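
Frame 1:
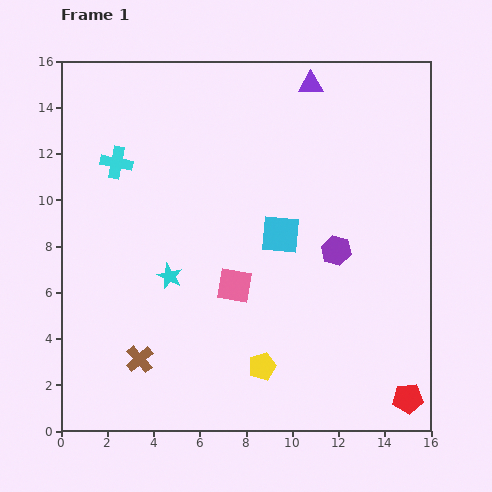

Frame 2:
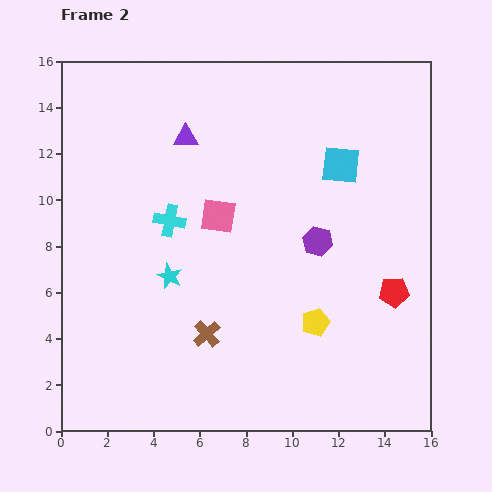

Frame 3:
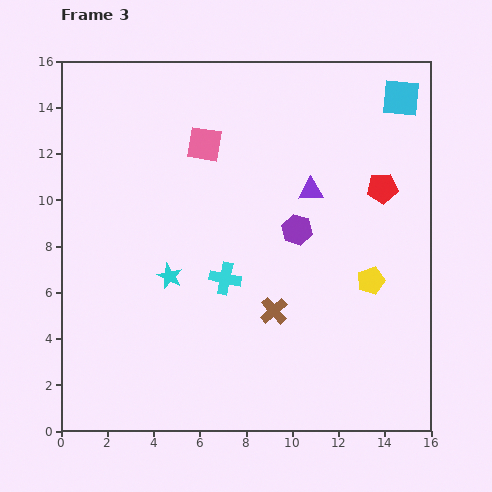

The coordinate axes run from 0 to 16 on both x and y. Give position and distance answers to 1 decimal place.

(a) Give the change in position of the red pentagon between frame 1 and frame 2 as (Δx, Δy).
(-0.6, 4.6)

The red pentagon was at (15.0, 1.4) in frame 1 and (14.4, 6.0) in frame 2.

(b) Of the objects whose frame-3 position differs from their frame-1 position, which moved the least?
the purple hexagon

(moved 1.9)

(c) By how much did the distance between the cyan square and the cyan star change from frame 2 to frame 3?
+3.8

Distance in frame 2: 8.8. Distance in frame 3: 12.6.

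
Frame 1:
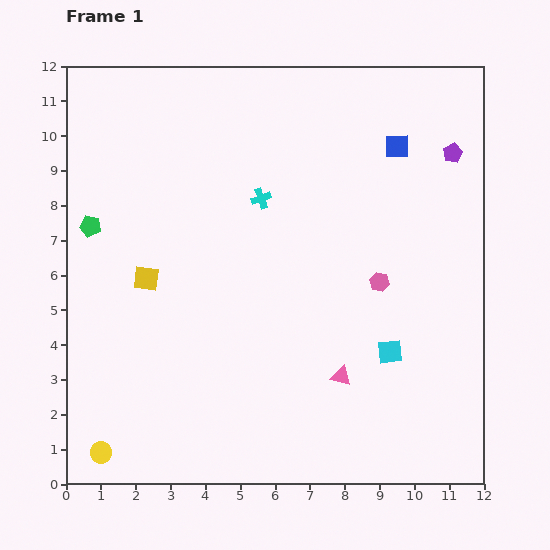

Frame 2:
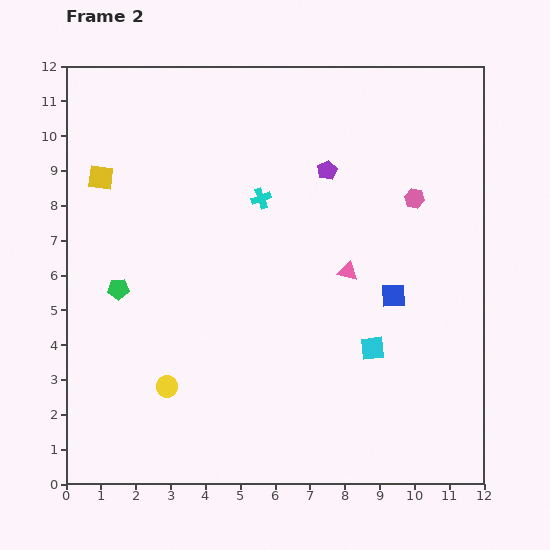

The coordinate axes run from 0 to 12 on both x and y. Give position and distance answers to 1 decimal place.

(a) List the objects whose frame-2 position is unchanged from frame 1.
the cyan cross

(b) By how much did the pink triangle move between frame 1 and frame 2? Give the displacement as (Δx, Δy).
(0.2, 3.0)

The pink triangle was at (7.9, 3.1) in frame 1 and (8.1, 6.1) in frame 2.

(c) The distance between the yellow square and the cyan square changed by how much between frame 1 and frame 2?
+1.9

Distance in frame 1: 7.3. Distance in frame 2: 9.2.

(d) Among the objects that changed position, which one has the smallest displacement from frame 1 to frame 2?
the cyan square

(moved 0.5)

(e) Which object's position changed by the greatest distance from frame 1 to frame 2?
the blue square

(moved 4.3; next 3.6)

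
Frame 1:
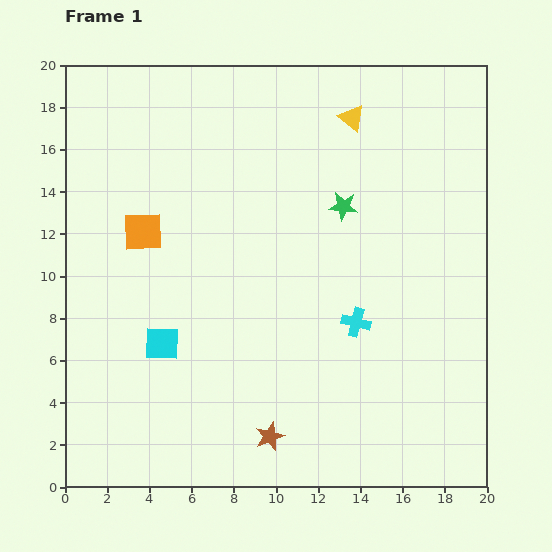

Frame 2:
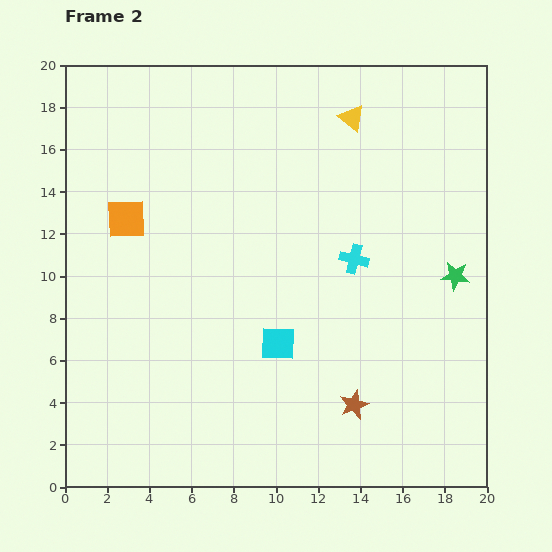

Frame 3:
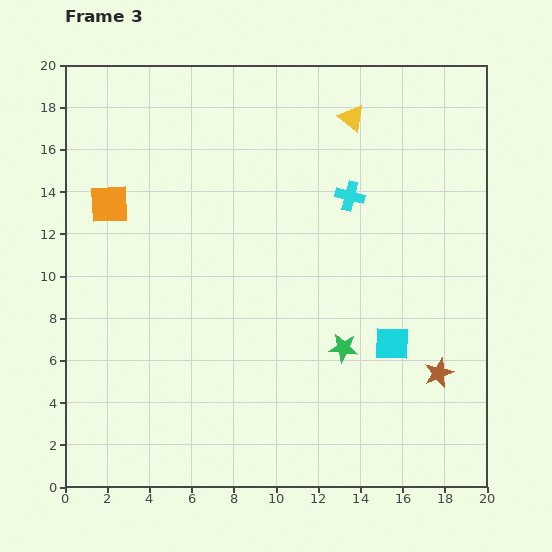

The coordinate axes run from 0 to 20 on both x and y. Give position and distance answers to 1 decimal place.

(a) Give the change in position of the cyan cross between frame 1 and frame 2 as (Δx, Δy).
(-0.1, 3.0)

The cyan cross was at (13.8, 7.8) in frame 1 and (13.7, 10.8) in frame 2.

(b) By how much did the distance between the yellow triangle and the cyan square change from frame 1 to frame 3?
-3.1

Distance in frame 1: 14.0. Distance in frame 3: 10.9.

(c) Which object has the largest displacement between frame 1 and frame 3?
the cyan square

(moved 10.9; next 8.5)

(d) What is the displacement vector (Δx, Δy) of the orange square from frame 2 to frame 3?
(-0.8, 0.7)

The orange square was at (2.9, 12.7) in frame 2 and (2.1, 13.4) in frame 3.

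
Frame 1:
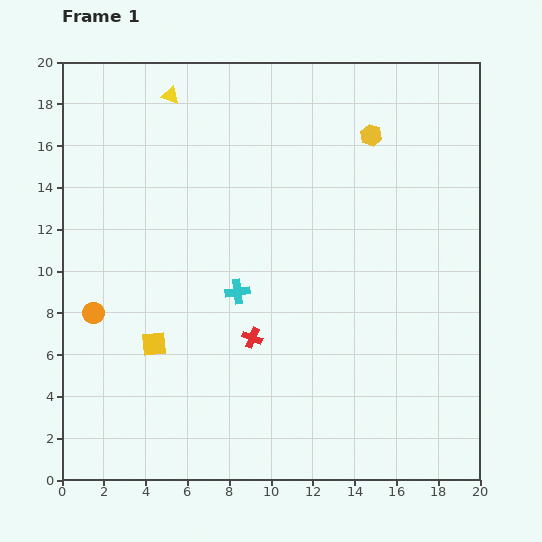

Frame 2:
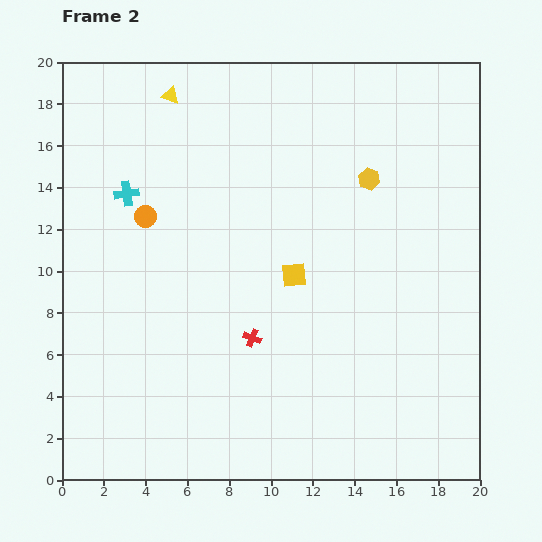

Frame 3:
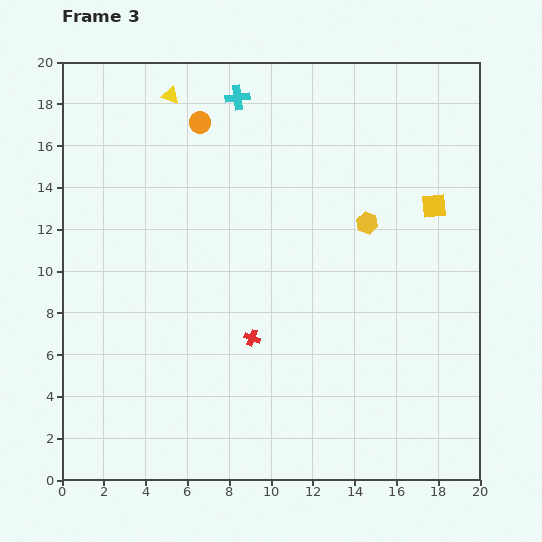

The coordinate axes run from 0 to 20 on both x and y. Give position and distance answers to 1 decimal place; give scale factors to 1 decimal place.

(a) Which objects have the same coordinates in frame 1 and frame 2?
the red cross, the yellow triangle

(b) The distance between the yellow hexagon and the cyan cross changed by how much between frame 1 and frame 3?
-1.3

Distance in frame 1: 9.9. Distance in frame 3: 8.6.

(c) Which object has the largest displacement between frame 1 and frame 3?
the yellow square

(moved 14.9; next 10.4)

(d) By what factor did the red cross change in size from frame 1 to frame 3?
0.8×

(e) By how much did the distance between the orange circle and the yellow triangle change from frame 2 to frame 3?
-4.0

Distance in frame 2: 5.9. Distance in frame 3: 1.9.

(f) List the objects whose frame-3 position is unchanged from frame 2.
the red cross, the yellow triangle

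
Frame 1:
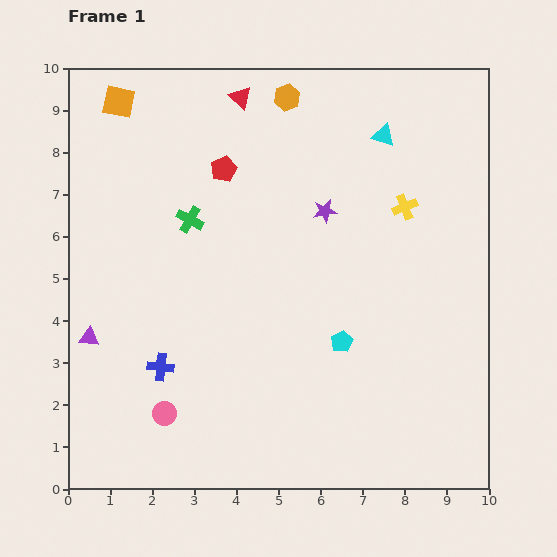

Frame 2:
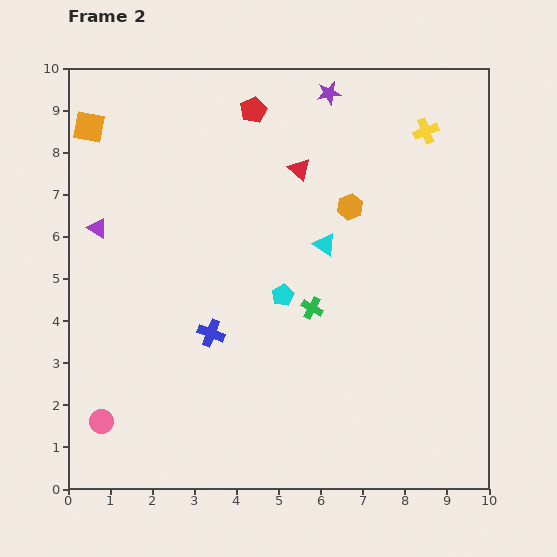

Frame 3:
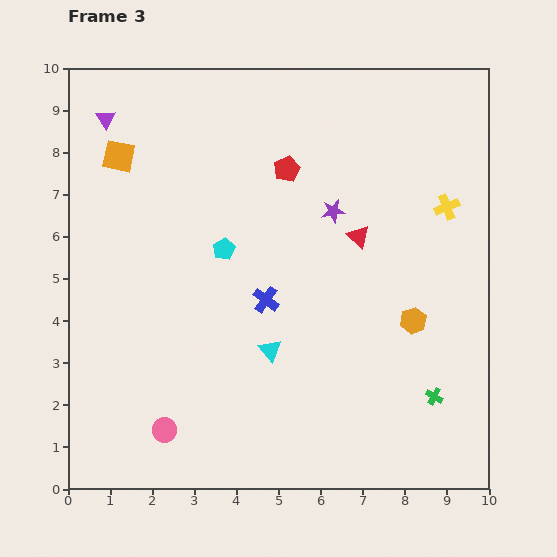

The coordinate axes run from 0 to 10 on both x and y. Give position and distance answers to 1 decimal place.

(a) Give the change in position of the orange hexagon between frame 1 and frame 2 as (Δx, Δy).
(1.5, -2.6)

The orange hexagon was at (5.2, 9.3) in frame 1 and (6.7, 6.7) in frame 2.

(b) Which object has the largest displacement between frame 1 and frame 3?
the green cross

(moved 7.2; next 6.1)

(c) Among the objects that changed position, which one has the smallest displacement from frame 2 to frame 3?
the orange square

(moved 1.0)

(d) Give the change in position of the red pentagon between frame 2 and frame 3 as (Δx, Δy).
(0.8, -1.4)

The red pentagon was at (4.4, 9.0) in frame 2 and (5.2, 7.6) in frame 3.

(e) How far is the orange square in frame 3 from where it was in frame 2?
1.0

The orange square moved from (0.5, 8.6) to (1.2, 7.9), a distance of √(0.7² + 0.7²) ≈ 1.0.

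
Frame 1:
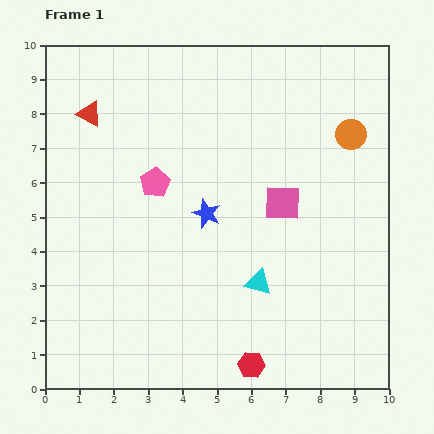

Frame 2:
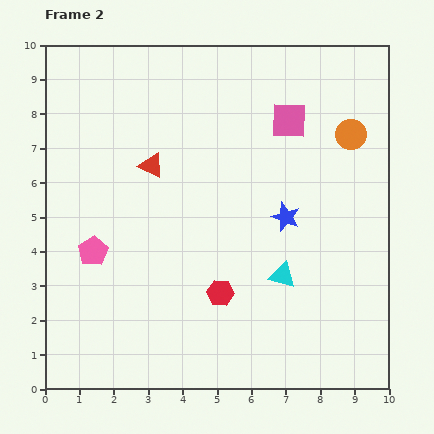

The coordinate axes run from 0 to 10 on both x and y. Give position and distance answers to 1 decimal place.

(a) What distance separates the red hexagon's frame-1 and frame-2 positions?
2.3

The red hexagon moved from (6.0, 0.7) to (5.1, 2.8), a distance of √(0.9² + 2.1²) ≈ 2.3.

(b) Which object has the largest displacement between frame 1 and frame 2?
the pink pentagon

(moved 2.7; next 2.4)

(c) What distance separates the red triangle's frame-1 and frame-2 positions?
2.3

The red triangle moved from (1.3, 8.0) to (3.1, 6.5), a distance of √(1.8² + 1.5²) ≈ 2.3.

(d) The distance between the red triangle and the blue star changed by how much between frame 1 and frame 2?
-0.3

Distance in frame 1: 4.5. Distance in frame 2: 4.2.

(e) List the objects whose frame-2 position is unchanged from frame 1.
the orange circle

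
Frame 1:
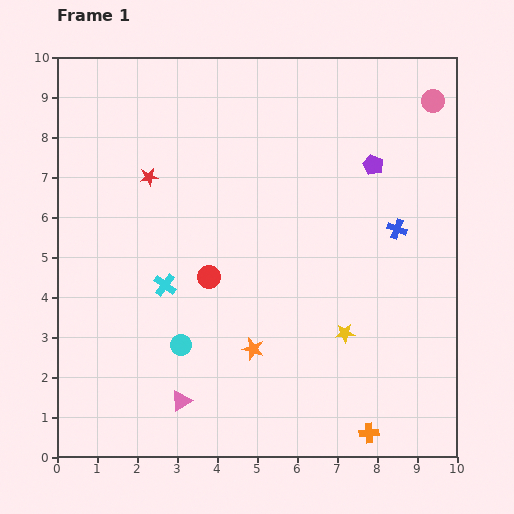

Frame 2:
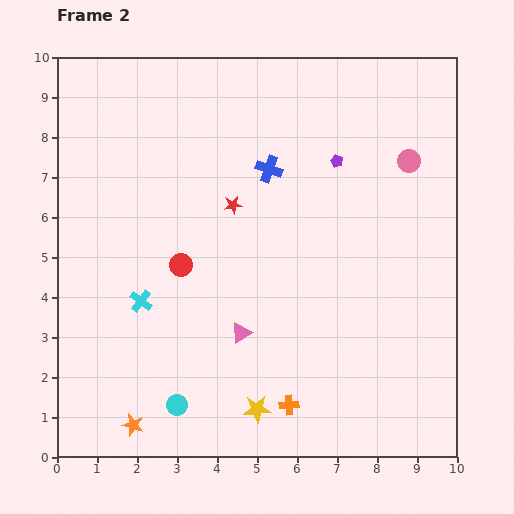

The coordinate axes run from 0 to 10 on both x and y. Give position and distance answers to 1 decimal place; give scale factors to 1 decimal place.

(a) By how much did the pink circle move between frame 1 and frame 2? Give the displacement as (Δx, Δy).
(-0.6, -1.5)

The pink circle was at (9.4, 8.9) in frame 1 and (8.8, 7.4) in frame 2.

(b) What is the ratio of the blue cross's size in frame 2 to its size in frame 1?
1.4×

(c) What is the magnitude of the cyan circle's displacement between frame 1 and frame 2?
1.5

The cyan circle moved from (3.1, 2.8) to (3.0, 1.3), a distance of √(0.1² + 1.5²) ≈ 1.5.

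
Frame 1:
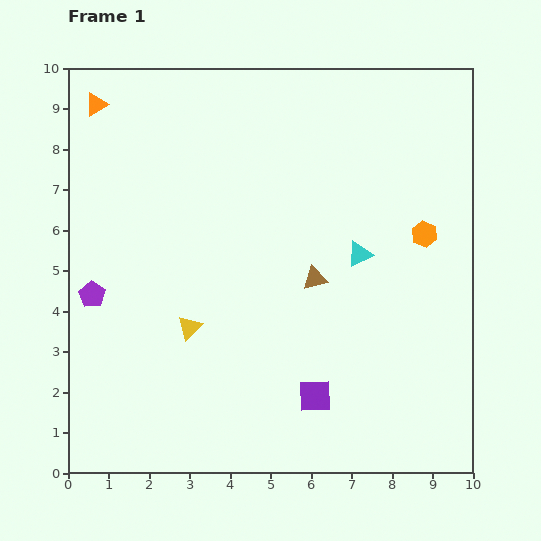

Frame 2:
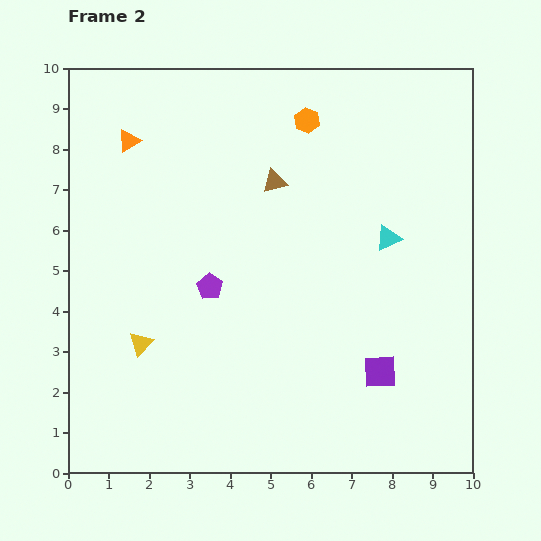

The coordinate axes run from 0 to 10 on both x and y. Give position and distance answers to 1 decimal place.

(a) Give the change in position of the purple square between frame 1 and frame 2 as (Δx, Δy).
(1.6, 0.6)

The purple square was at (6.1, 1.9) in frame 1 and (7.7, 2.5) in frame 2.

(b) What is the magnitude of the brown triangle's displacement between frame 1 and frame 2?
2.6

The brown triangle moved from (6.1, 4.8) to (5.1, 7.2), a distance of √(1.0² + 2.4²) ≈ 2.6.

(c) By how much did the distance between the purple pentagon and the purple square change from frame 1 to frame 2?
-1.3

Distance in frame 1: 6.0. Distance in frame 2: 4.7.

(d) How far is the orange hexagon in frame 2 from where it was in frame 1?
4.0

The orange hexagon moved from (8.8, 5.9) to (5.9, 8.7), a distance of √(2.9² + 2.8²) ≈ 4.0.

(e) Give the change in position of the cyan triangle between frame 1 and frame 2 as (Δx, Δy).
(0.7, 0.4)

The cyan triangle was at (7.2, 5.4) in frame 1 and (7.9, 5.8) in frame 2.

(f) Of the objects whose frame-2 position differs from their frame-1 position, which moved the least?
the cyan triangle

(moved 0.8)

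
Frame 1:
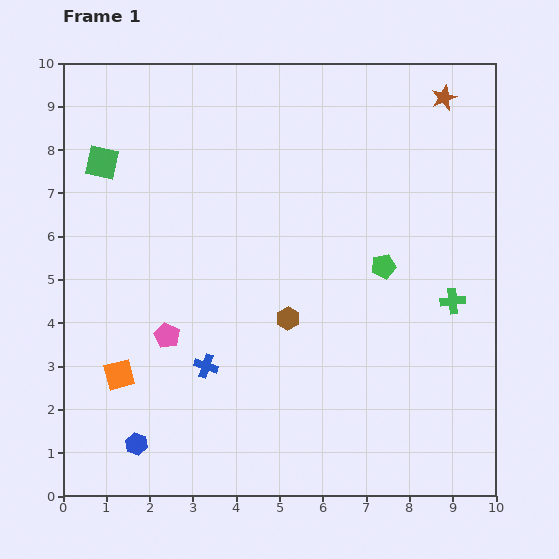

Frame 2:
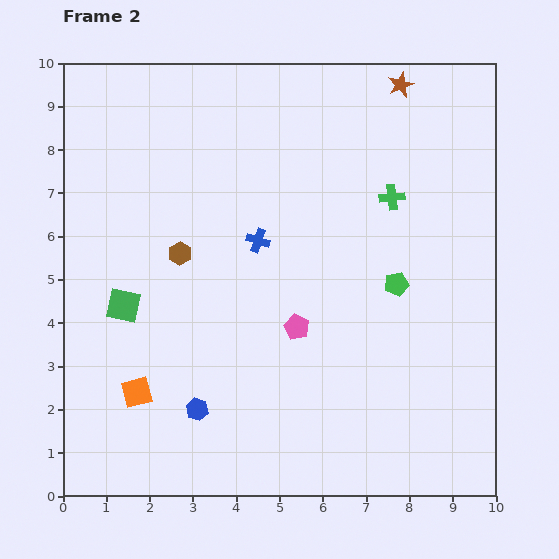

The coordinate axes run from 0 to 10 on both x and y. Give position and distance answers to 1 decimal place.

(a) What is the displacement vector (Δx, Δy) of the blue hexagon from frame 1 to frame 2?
(1.4, 0.8)

The blue hexagon was at (1.7, 1.2) in frame 1 and (3.1, 2.0) in frame 2.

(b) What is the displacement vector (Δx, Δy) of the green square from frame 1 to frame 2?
(0.5, -3.3)

The green square was at (0.9, 7.7) in frame 1 and (1.4, 4.4) in frame 2.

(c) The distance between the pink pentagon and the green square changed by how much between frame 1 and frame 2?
-0.3

Distance in frame 1: 4.3. Distance in frame 2: 4.0.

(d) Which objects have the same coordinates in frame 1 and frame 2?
none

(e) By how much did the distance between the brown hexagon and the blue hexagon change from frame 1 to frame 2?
-0.9

Distance in frame 1: 4.5. Distance in frame 2: 3.6.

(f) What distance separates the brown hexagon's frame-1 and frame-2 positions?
2.9

The brown hexagon moved from (5.2, 4.1) to (2.7, 5.6), a distance of √(2.5² + 1.5²) ≈ 2.9.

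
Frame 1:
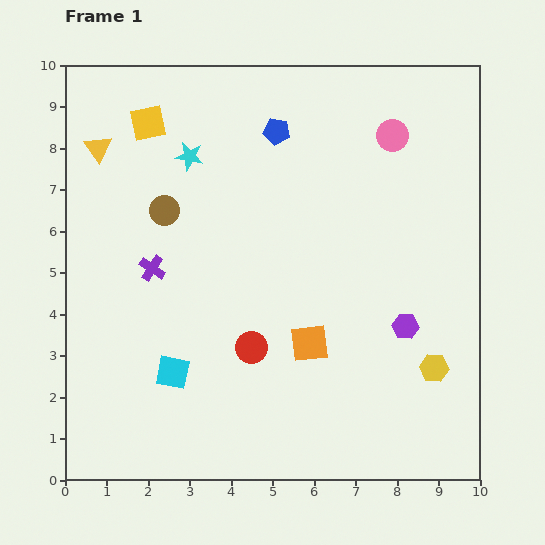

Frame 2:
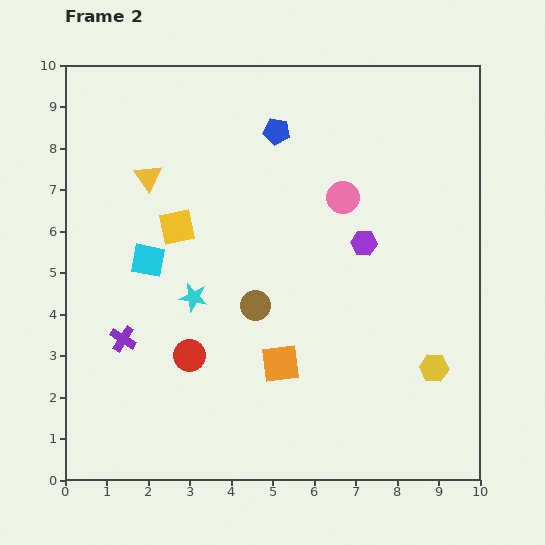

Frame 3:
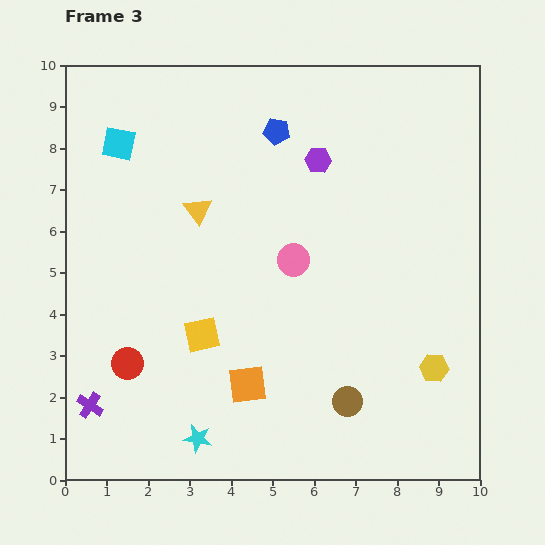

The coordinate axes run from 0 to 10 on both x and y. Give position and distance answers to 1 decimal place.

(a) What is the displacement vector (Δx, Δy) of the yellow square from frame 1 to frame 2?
(0.7, -2.5)

The yellow square was at (2.0, 8.6) in frame 1 and (2.7, 6.1) in frame 2.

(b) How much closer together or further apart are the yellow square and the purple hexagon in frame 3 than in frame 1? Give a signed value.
-2.9

Distance in frame 1: 7.9. Distance in frame 3: 5.0.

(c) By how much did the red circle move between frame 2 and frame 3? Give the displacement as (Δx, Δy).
(-1.5, -0.2)

The red circle was at (3.0, 3.0) in frame 2 and (1.5, 2.8) in frame 3.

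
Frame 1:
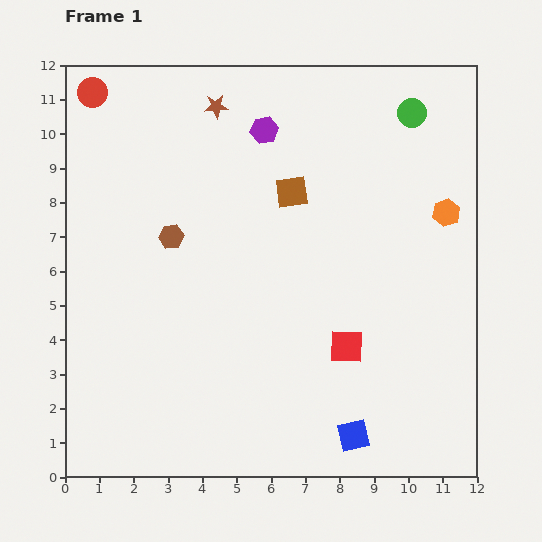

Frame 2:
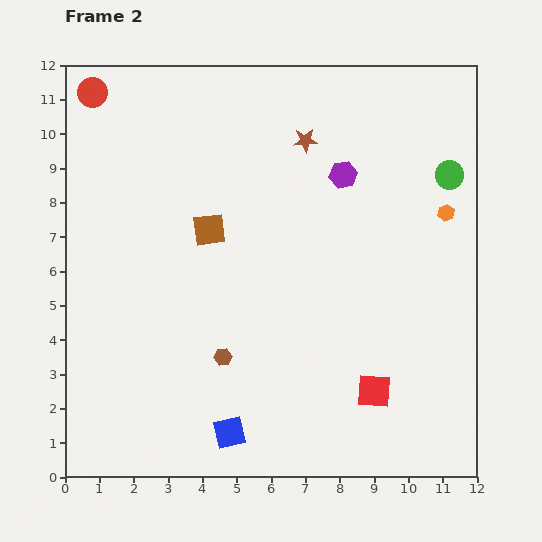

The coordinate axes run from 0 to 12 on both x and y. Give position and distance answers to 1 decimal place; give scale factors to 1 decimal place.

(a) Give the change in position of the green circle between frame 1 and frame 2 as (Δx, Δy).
(1.1, -1.8)

The green circle was at (10.1, 10.6) in frame 1 and (11.2, 8.8) in frame 2.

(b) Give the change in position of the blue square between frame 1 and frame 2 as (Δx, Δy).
(-3.6, 0.1)

The blue square was at (8.4, 1.2) in frame 1 and (4.8, 1.3) in frame 2.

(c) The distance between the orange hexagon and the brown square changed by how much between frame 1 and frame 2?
+2.4

Distance in frame 1: 4.5. Distance in frame 2: 6.9.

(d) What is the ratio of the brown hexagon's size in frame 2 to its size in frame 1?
0.7×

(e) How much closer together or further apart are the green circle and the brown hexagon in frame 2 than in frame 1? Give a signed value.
+0.6

Distance in frame 1: 7.9. Distance in frame 2: 8.5.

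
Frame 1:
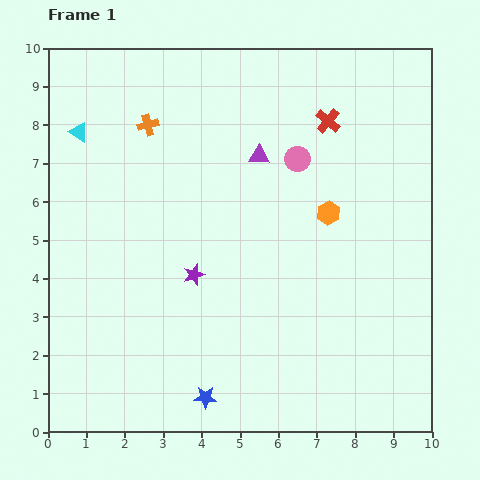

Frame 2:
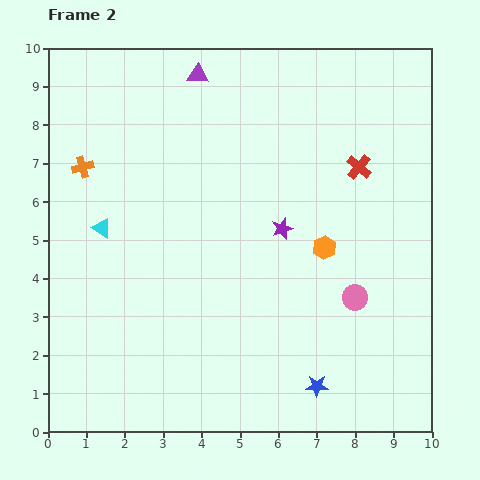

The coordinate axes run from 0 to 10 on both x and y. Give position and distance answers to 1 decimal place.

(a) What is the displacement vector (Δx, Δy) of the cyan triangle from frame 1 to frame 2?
(0.6, -2.5)

The cyan triangle was at (0.8, 7.8) in frame 1 and (1.4, 5.3) in frame 2.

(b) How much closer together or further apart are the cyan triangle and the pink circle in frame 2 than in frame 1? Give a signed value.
+1.1

Distance in frame 1: 5.7. Distance in frame 2: 6.8.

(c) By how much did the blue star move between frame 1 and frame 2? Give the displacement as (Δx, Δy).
(2.9, 0.3)

The blue star was at (4.1, 0.9) in frame 1 and (7.0, 1.2) in frame 2.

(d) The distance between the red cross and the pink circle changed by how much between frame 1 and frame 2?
+2.1

Distance in frame 1: 1.3. Distance in frame 2: 3.4.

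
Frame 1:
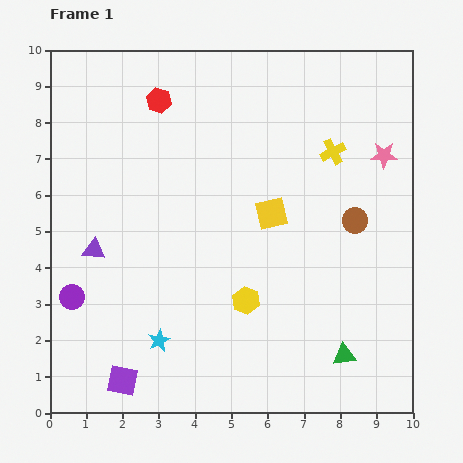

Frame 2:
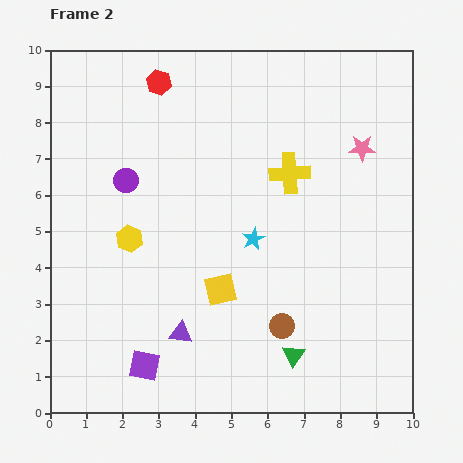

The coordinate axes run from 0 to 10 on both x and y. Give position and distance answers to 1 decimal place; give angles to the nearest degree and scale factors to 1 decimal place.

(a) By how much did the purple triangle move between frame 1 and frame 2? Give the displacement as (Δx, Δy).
(2.4, -2.3)

The purple triangle was at (1.2, 4.5) in frame 1 and (3.6, 2.2) in frame 2.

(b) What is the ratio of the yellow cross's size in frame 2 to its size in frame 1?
1.6×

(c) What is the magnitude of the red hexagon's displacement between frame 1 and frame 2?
0.5

The red hexagon moved from (3.0, 8.6) to (3.0, 9.1), a distance of √(0.0² + 0.5²) ≈ 0.5.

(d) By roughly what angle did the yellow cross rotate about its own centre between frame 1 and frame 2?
24° clockwise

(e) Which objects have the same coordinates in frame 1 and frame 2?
none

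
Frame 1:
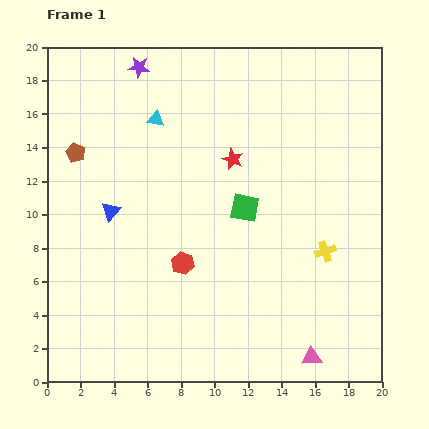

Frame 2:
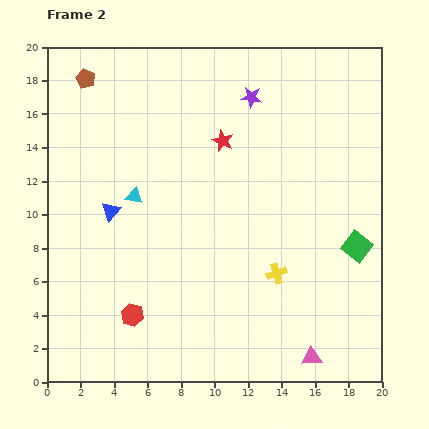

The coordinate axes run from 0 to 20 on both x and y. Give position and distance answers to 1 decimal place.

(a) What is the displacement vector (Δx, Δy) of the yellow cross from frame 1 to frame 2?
(-2.9, -1.3)

The yellow cross was at (16.6, 7.8) in frame 1 and (13.7, 6.5) in frame 2.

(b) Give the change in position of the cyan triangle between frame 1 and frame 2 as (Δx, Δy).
(-1.3, -4.6)

The cyan triangle was at (6.5, 15.7) in frame 1 and (5.2, 11.1) in frame 2.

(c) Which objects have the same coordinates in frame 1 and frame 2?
the pink triangle, the blue triangle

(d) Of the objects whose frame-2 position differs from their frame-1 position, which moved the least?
the red star

(moved 1.3)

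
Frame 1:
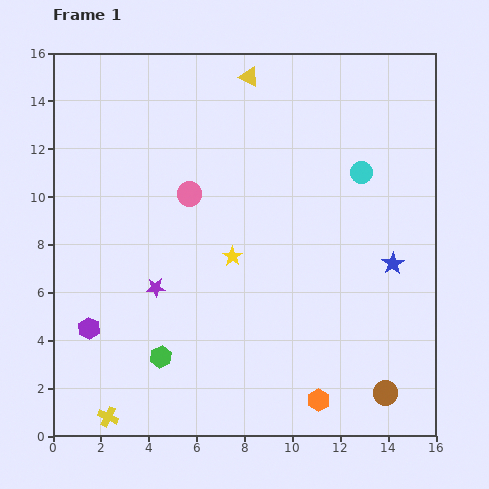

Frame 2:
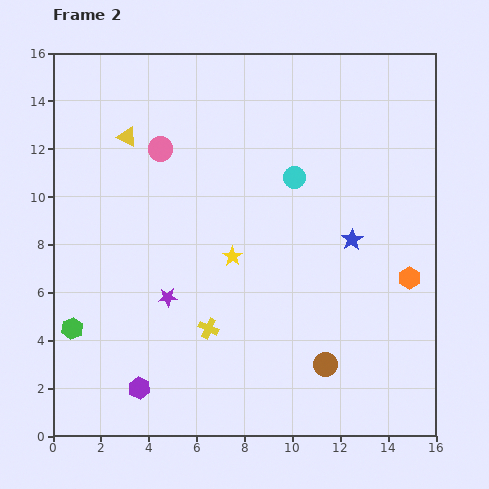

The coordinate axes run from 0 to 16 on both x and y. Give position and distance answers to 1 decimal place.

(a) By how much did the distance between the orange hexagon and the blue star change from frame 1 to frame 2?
-3.6

Distance in frame 1: 6.5. Distance in frame 2: 2.9.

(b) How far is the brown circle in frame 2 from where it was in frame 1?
2.8

The brown circle moved from (13.9, 1.8) to (11.4, 3.0), a distance of √(2.5² + 1.2²) ≈ 2.8.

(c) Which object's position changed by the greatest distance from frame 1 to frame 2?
the orange hexagon

(moved 6.4; next 5.7)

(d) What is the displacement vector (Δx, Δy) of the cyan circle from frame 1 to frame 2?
(-2.8, -0.2)

The cyan circle was at (12.9, 11.0) in frame 1 and (10.1, 10.8) in frame 2.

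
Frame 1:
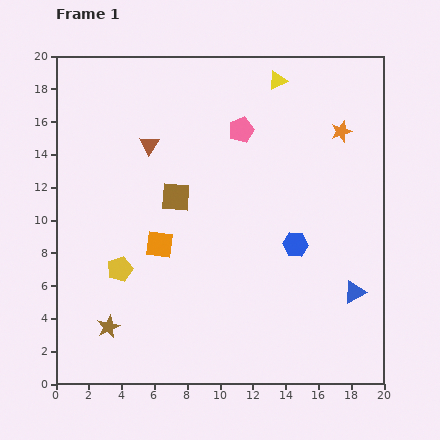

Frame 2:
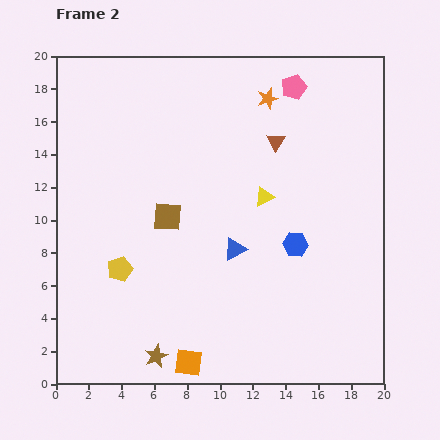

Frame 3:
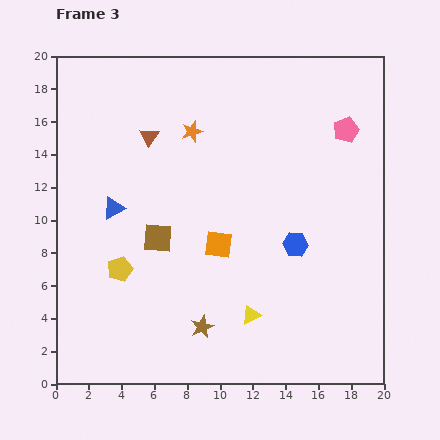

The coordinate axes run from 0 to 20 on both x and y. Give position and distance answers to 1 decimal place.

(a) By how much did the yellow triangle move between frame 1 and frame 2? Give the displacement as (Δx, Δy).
(-0.8, -7.1)

The yellow triangle was at (13.5, 18.5) in frame 1 and (12.7, 11.4) in frame 2.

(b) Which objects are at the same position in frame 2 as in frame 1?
the yellow pentagon, the blue hexagon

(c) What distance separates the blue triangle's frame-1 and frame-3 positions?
15.6

The blue triangle moved from (18.2, 5.6) to (3.5, 10.7), a distance of √(14.7² + 5.1²) ≈ 15.6.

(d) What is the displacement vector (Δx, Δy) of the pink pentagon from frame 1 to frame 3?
(6.4, 0.0)

The pink pentagon was at (11.3, 15.5) in frame 1 and (17.7, 15.5) in frame 3.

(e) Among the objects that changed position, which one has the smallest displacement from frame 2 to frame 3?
the brown square

(moved 1.4)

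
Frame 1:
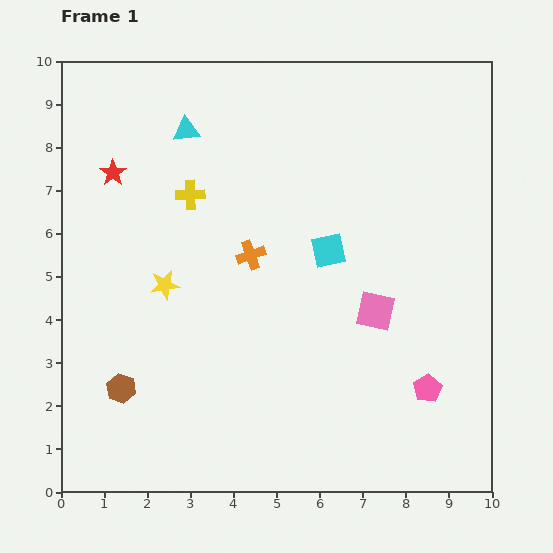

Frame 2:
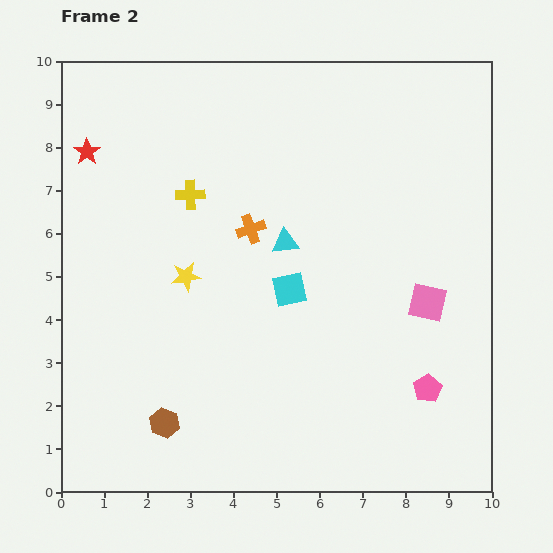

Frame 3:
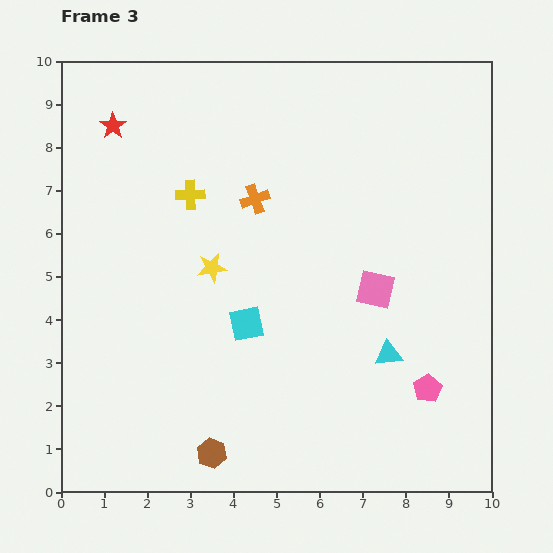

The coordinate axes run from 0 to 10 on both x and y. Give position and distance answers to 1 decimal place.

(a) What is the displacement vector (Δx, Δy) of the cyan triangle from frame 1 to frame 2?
(2.3, -2.6)

The cyan triangle was at (2.9, 8.4) in frame 1 and (5.2, 5.8) in frame 2.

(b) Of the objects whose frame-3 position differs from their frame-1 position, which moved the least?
the pink square

(moved 0.5)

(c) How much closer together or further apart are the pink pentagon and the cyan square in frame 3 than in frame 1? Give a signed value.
+0.6

Distance in frame 1: 3.9. Distance in frame 3: 4.5.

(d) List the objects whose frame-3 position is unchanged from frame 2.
the pink pentagon, the yellow cross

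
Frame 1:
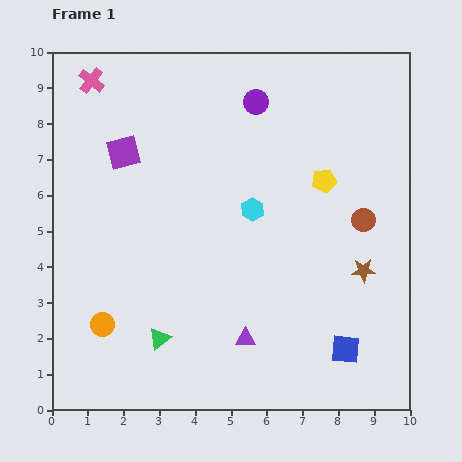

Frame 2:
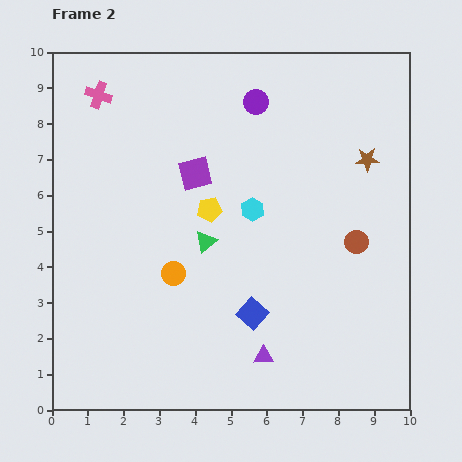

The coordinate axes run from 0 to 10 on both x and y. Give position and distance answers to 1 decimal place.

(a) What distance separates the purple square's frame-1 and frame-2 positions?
2.1

The purple square moved from (2.0, 7.2) to (4.0, 6.6), a distance of √(2.0² + 0.6²) ≈ 2.1.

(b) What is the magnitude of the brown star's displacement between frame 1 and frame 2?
3.1

The brown star moved from (8.7, 3.9) to (8.8, 7.0), a distance of √(0.1² + 3.1²) ≈ 3.1.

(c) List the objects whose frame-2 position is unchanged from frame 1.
the cyan hexagon, the purple circle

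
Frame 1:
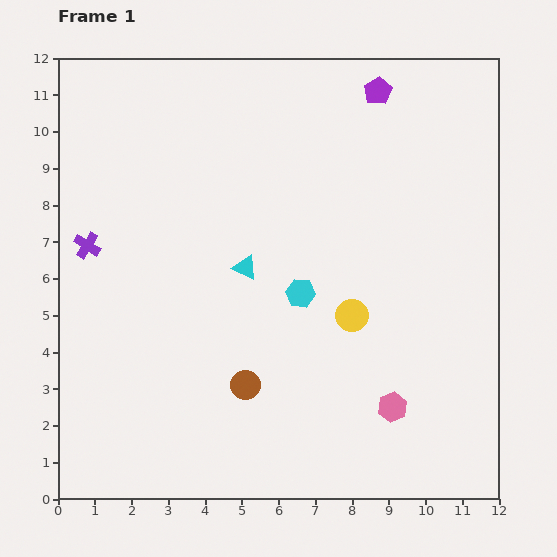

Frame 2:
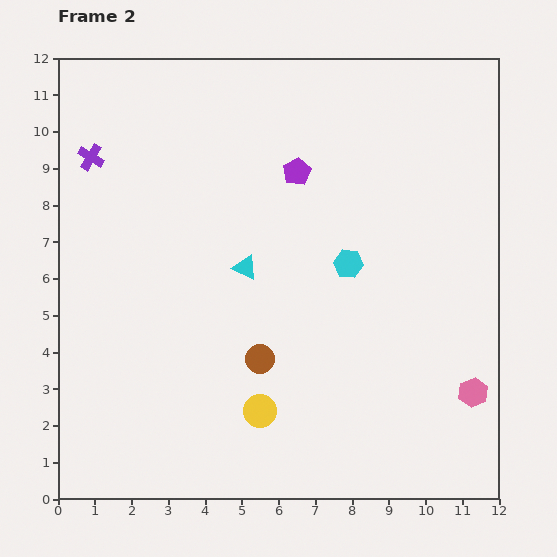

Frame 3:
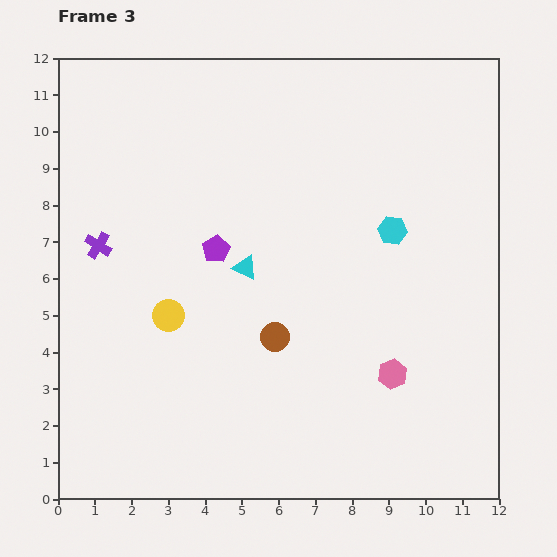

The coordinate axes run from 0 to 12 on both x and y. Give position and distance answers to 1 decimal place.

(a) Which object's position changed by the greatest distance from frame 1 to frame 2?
the yellow circle

(moved 3.6; next 3.1)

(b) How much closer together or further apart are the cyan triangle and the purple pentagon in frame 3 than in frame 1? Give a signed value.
-5.1

Distance in frame 1: 6.0. Distance in frame 3: 0.9.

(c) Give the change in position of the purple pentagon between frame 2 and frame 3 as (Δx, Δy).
(-2.2, -2.1)

The purple pentagon was at (6.5, 8.9) in frame 2 and (4.3, 6.8) in frame 3.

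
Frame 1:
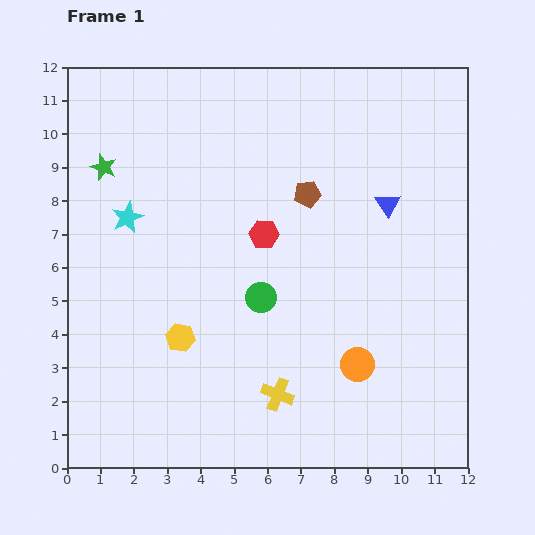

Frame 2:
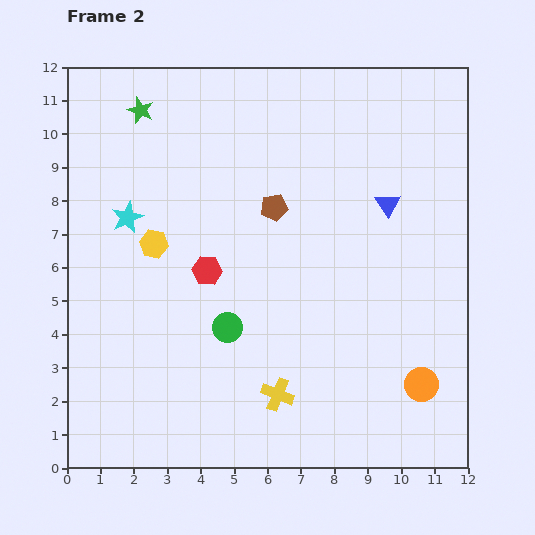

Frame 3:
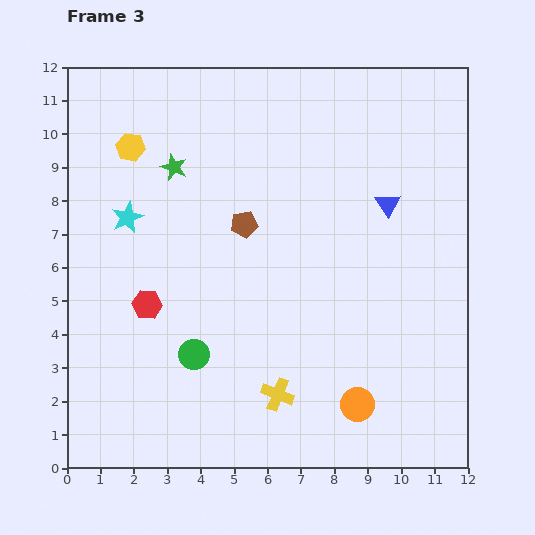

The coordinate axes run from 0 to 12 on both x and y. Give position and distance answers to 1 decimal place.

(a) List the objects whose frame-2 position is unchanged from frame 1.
the cyan star, the yellow cross, the blue triangle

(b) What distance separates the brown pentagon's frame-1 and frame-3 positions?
2.1

The brown pentagon moved from (7.2, 8.2) to (5.3, 7.3), a distance of √(1.9² + 0.9²) ≈ 2.1.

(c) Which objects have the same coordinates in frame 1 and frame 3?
the cyan star, the yellow cross, the blue triangle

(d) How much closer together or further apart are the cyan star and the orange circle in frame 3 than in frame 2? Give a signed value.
-1.2

Distance in frame 2: 10.1. Distance in frame 3: 8.9.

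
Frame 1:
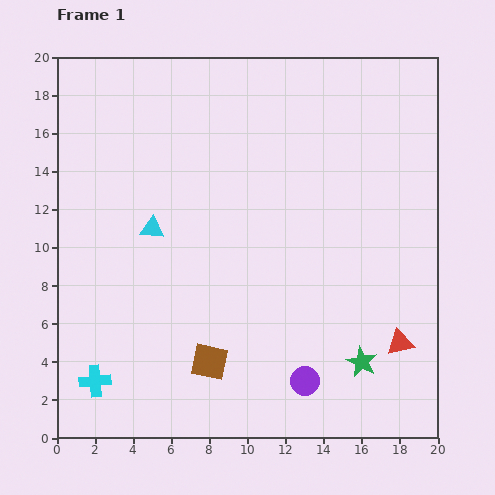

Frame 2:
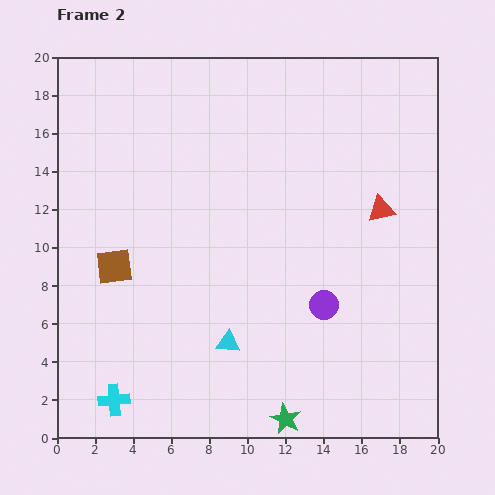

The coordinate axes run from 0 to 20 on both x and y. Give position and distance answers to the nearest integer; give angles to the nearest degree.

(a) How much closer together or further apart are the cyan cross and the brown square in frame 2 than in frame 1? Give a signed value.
+1

Distance in frame 1: 6. Distance in frame 2: 7.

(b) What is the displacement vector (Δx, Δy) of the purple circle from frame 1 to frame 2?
(1, 4)

The purple circle was at (13, 3) in frame 1 and (14, 7) in frame 2.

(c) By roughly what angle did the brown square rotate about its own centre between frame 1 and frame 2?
19° counter-clockwise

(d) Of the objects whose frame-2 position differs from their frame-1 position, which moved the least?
the cyan cross

(moved 1)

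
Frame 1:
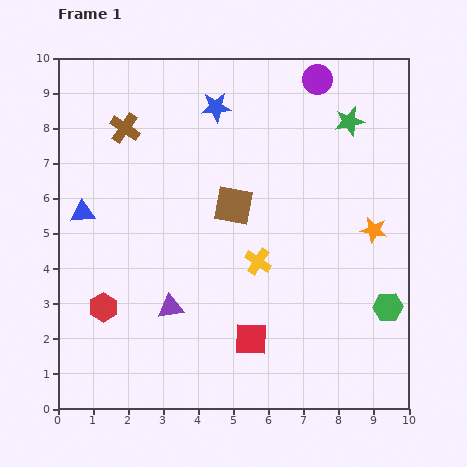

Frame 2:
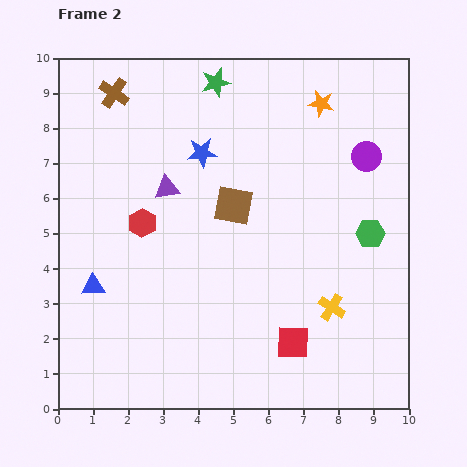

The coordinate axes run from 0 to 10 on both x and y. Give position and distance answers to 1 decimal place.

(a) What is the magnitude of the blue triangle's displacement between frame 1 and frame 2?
2.1

The blue triangle moved from (0.7, 5.6) to (1.0, 3.5), a distance of √(0.3² + 2.1²) ≈ 2.1.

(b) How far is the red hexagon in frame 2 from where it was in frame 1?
2.6

The red hexagon moved from (1.3, 2.9) to (2.4, 5.3), a distance of √(1.1² + 2.4²) ≈ 2.6.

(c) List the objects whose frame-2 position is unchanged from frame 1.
the brown square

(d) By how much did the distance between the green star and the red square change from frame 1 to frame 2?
+0.9

Distance in frame 1: 6.8. Distance in frame 2: 7.7.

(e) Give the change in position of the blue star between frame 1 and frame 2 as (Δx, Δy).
(-0.4, -1.3)

The blue star was at (4.5, 8.6) in frame 1 and (4.1, 7.3) in frame 2.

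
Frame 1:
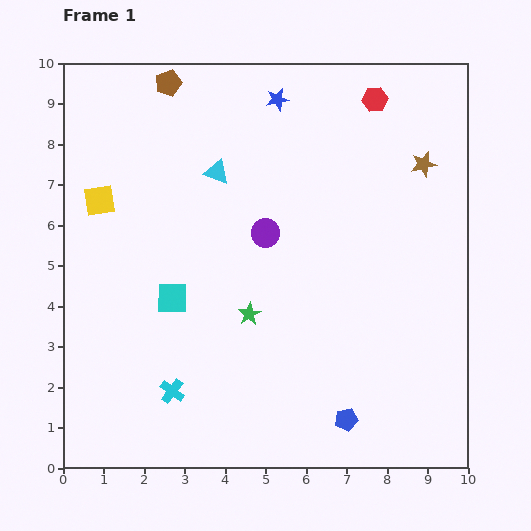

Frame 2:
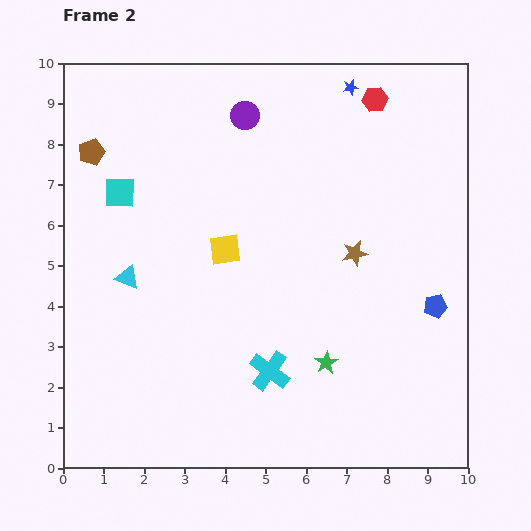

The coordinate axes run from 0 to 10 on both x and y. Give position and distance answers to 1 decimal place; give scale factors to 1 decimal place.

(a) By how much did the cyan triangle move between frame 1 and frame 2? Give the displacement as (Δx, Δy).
(-2.2, -2.6)

The cyan triangle was at (3.8, 7.3) in frame 1 and (1.6, 4.7) in frame 2.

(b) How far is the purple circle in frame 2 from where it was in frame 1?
2.9

The purple circle moved from (5.0, 5.8) to (4.5, 8.7), a distance of √(0.5² + 2.9²) ≈ 2.9.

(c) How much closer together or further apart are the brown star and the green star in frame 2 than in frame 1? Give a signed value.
-2.9

Distance in frame 1: 5.7. Distance in frame 2: 2.8.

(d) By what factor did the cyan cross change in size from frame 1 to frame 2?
1.6×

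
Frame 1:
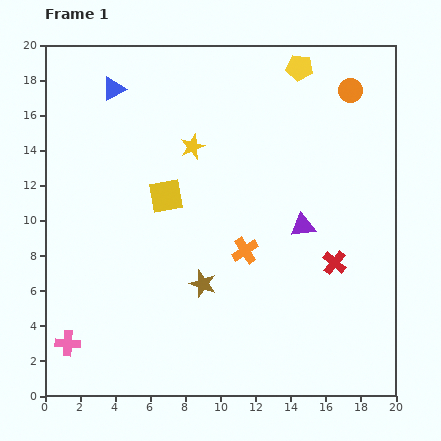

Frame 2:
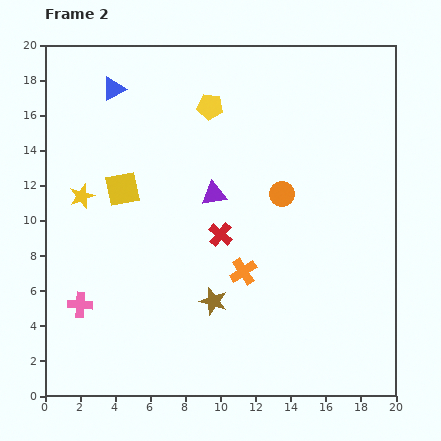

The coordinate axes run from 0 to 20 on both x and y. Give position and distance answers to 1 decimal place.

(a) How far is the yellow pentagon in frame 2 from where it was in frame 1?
5.6

The yellow pentagon moved from (14.5, 18.7) to (9.4, 16.5), a distance of √(5.1² + 2.2²) ≈ 5.6.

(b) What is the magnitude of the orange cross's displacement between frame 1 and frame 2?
1.2

The orange cross moved from (11.4, 8.3) to (11.3, 7.1), a distance of √(0.1² + 1.2²) ≈ 1.2.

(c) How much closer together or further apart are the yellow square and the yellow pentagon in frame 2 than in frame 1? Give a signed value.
-3.6

Distance in frame 1: 10.5. Distance in frame 2: 6.9.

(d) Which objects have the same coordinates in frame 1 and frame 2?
the blue triangle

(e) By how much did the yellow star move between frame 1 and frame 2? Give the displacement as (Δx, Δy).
(-6.3, -2.8)

The yellow star was at (8.4, 14.2) in frame 1 and (2.1, 11.4) in frame 2.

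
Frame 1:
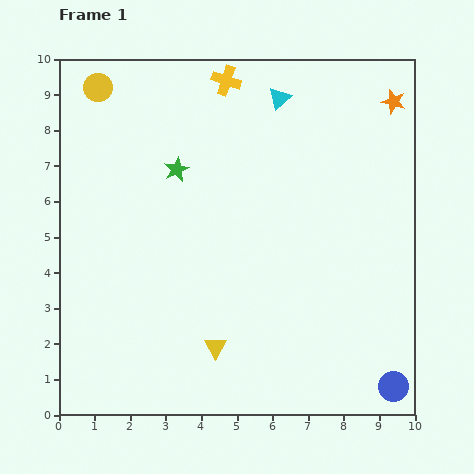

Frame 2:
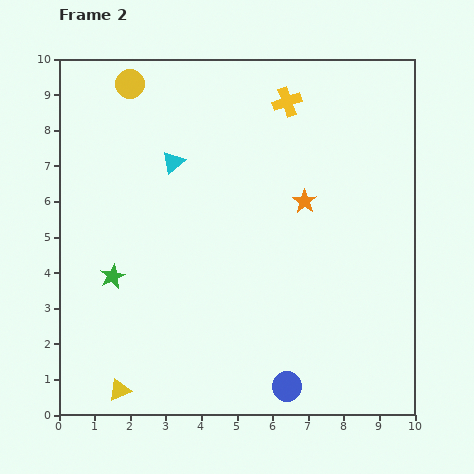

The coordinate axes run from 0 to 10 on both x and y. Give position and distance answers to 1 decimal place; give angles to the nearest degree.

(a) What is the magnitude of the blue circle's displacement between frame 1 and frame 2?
3.0

The blue circle moved from (9.4, 0.8) to (6.4, 0.8), a distance of √(3.0² + 0.0²) ≈ 3.0.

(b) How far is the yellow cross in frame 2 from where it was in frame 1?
1.8

The yellow cross moved from (4.7, 9.4) to (6.4, 8.8), a distance of √(1.7² + 0.6²) ≈ 1.8.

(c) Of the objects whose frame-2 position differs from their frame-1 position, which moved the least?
the yellow circle

(moved 0.9)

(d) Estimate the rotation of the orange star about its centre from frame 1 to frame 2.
18° clockwise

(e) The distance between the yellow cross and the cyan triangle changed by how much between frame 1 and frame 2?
+2.0

Distance in frame 1: 1.6. Distance in frame 2: 3.6.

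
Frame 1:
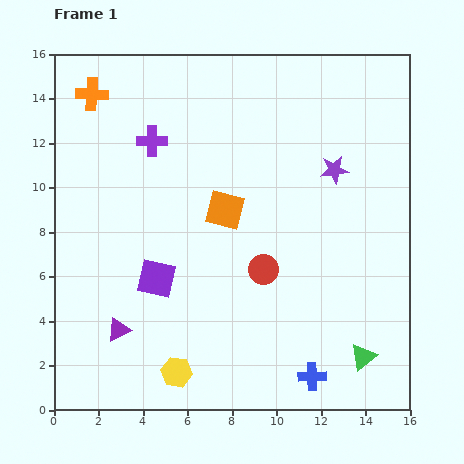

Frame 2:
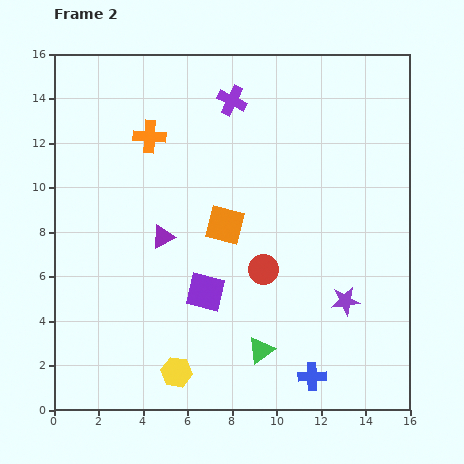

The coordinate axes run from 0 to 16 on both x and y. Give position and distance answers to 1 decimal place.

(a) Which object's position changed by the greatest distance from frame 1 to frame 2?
the purple star

(moved 5.9; next 4.7)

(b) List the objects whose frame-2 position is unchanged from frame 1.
the blue cross, the red circle, the yellow hexagon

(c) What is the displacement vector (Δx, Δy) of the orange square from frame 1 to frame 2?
(0.0, -0.7)

The orange square was at (7.7, 9.0) in frame 1 and (7.7, 8.3) in frame 2.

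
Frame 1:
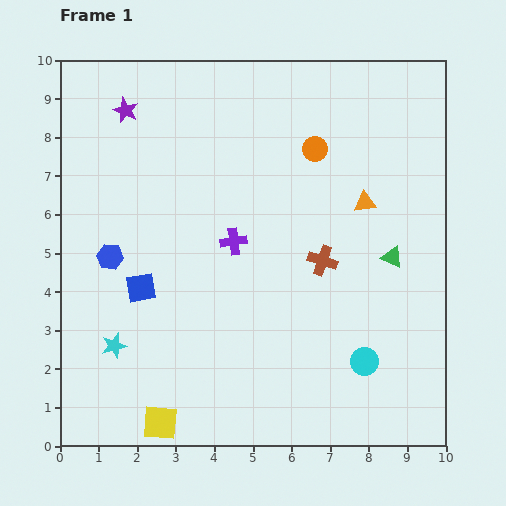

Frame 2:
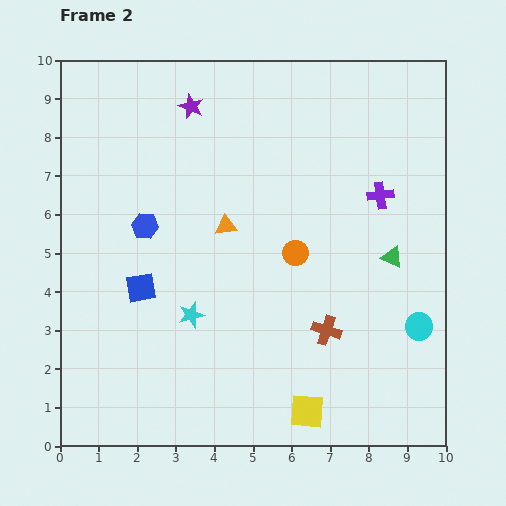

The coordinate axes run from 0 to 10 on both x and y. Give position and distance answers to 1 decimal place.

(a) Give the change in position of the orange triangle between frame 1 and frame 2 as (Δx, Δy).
(-3.6, -0.6)

The orange triangle was at (7.9, 6.3) in frame 1 and (4.3, 5.7) in frame 2.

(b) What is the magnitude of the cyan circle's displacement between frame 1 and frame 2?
1.7

The cyan circle moved from (7.9, 2.2) to (9.3, 3.1), a distance of √(1.4² + 0.9²) ≈ 1.7.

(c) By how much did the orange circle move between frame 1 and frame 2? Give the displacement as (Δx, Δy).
(-0.5, -2.7)

The orange circle was at (6.6, 7.7) in frame 1 and (6.1, 5.0) in frame 2.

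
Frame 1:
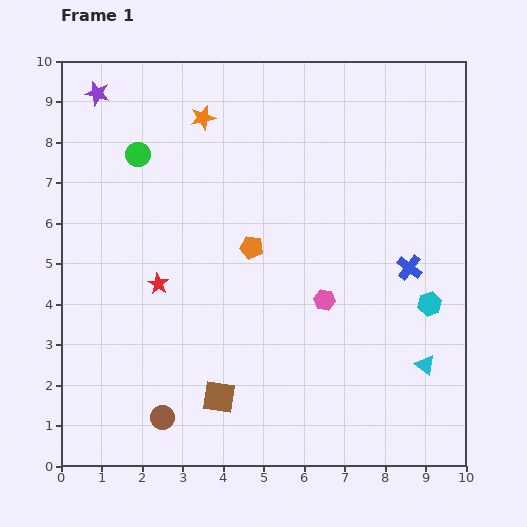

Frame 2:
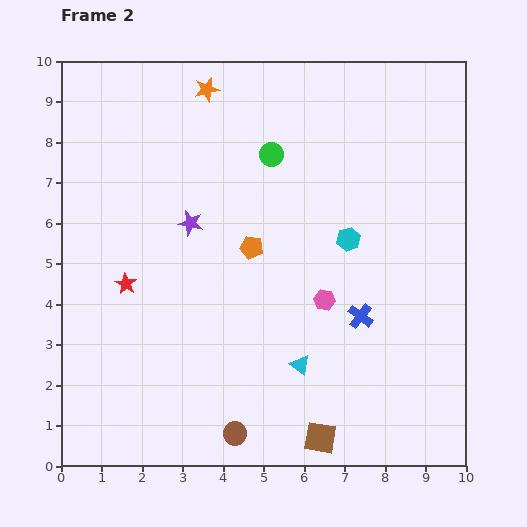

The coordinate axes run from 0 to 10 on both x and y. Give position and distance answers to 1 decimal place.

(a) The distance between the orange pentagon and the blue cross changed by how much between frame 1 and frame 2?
-0.7

Distance in frame 1: 3.9. Distance in frame 2: 3.2.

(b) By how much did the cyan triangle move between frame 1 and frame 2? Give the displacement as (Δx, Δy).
(-3.1, 0.0)

The cyan triangle was at (9.0, 2.5) in frame 1 and (5.9, 2.5) in frame 2.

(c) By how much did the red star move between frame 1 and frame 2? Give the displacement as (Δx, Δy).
(-0.8, 0.0)

The red star was at (2.4, 4.5) in frame 1 and (1.6, 4.5) in frame 2.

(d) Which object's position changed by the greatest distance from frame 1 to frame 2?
the purple star

(moved 3.9; next 3.3)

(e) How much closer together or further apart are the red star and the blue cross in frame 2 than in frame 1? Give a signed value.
-0.3

Distance in frame 1: 6.2. Distance in frame 2: 5.9.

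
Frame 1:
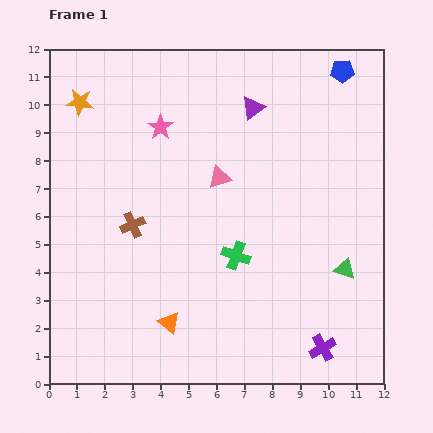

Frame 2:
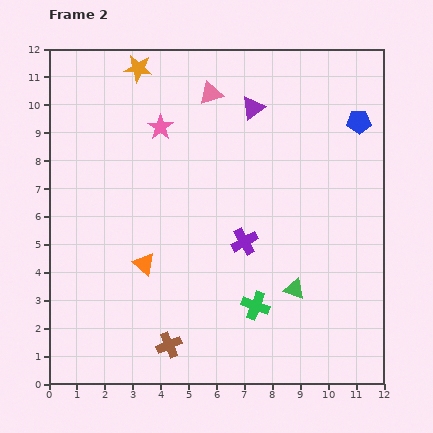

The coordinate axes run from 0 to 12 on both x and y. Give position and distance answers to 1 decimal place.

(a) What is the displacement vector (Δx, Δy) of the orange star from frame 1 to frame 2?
(2.1, 1.2)

The orange star was at (1.1, 10.1) in frame 1 and (3.2, 11.3) in frame 2.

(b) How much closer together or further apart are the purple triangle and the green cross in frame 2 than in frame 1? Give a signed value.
+1.8

Distance in frame 1: 5.3. Distance in frame 2: 7.1.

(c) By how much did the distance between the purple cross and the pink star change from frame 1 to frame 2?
-4.7

Distance in frame 1: 9.8. Distance in frame 2: 5.1.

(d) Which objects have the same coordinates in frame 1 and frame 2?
the pink star, the purple triangle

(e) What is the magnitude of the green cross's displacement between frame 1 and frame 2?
1.9

The green cross moved from (6.7, 4.6) to (7.4, 2.8), a distance of √(0.7² + 1.8²) ≈ 1.9.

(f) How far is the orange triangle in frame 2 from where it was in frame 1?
2.3

The orange triangle moved from (4.3, 2.2) to (3.4, 4.3), a distance of √(0.9² + 2.1²) ≈ 2.3.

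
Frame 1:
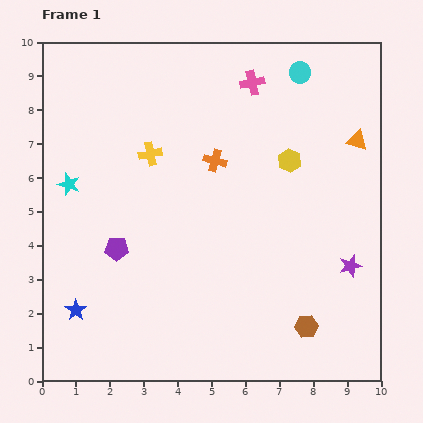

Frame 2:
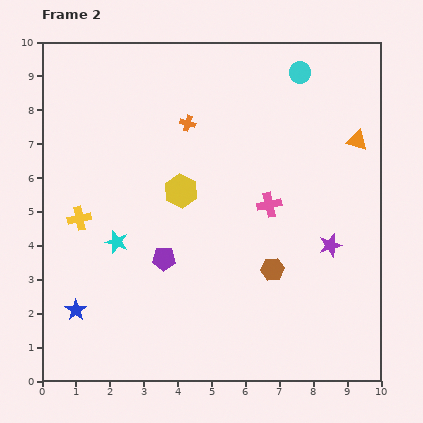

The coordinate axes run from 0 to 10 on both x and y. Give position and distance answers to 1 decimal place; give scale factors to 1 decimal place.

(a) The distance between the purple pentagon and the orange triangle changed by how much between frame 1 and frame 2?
-1.1

Distance in frame 1: 7.8. Distance in frame 2: 6.7.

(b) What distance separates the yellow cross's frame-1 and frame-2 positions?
2.8

The yellow cross moved from (3.2, 6.7) to (1.1, 4.8), a distance of √(2.1² + 1.9²) ≈ 2.8.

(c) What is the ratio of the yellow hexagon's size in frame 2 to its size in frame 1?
1.4×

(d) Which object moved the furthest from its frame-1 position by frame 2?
the pink cross

(moved 3.6; next 3.3)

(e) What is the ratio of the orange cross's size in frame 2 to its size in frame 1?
0.7×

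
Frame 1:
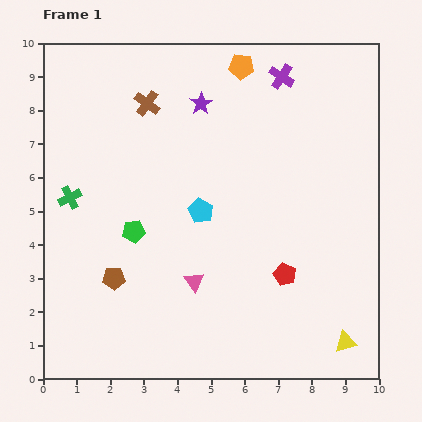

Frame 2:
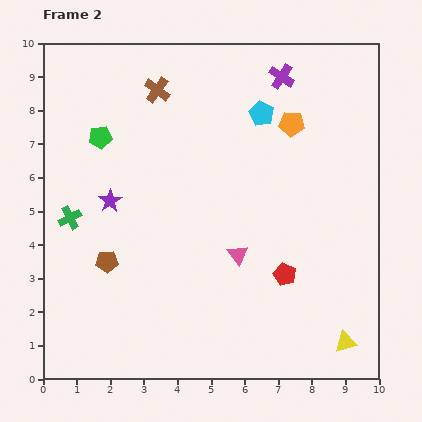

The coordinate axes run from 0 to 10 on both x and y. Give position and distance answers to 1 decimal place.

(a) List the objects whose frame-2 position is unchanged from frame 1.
the red pentagon, the purple cross, the yellow triangle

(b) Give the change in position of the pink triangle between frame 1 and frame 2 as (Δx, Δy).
(1.3, 0.8)

The pink triangle was at (4.5, 2.9) in frame 1 and (5.8, 3.7) in frame 2.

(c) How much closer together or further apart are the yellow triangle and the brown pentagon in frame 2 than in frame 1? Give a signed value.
+0.3

Distance in frame 1: 7.2. Distance in frame 2: 7.5.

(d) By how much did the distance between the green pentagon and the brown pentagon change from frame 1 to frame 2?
+2.2

Distance in frame 1: 1.5. Distance in frame 2: 3.7.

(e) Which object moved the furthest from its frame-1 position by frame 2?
the purple star

(moved 4.0; next 3.4)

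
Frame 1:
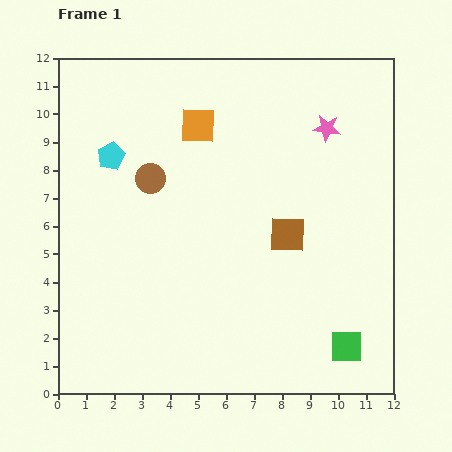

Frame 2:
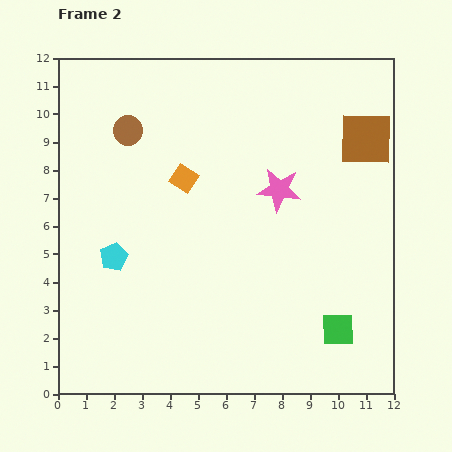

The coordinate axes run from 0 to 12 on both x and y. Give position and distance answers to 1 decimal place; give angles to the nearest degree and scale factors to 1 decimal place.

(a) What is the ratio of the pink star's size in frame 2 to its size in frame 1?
1.6×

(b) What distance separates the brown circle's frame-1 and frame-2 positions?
1.9

The brown circle moved from (3.3, 7.7) to (2.5, 9.4), a distance of √(0.8² + 1.7²) ≈ 1.9.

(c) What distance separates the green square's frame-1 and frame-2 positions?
0.7

The green square moved from (10.3, 1.7) to (10.0, 2.3), a distance of √(0.3² + 0.6²) ≈ 0.7.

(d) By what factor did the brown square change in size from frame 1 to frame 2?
1.5×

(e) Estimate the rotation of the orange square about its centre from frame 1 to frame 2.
32° clockwise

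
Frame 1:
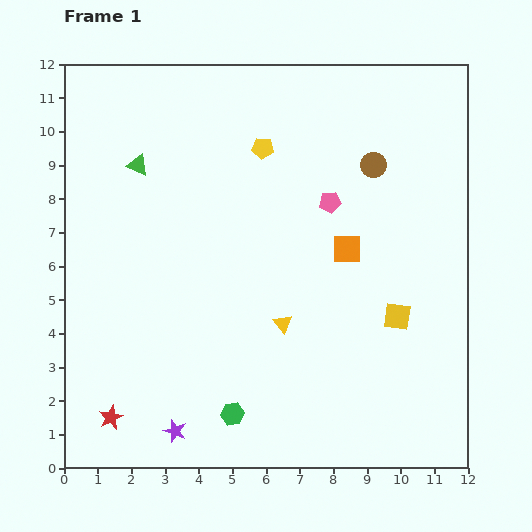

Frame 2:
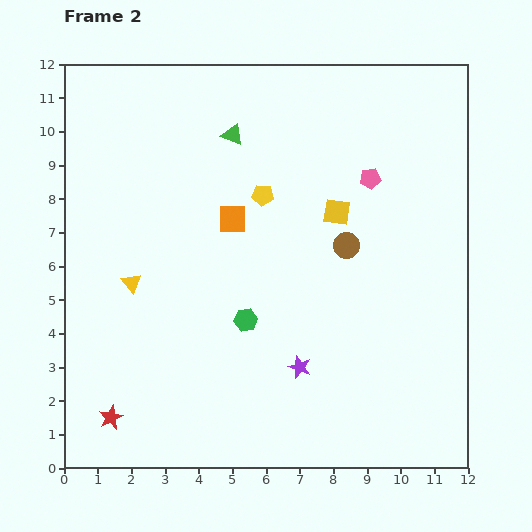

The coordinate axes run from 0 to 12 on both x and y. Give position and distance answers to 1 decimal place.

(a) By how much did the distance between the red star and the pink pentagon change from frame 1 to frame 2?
+1.4

Distance in frame 1: 9.1. Distance in frame 2: 10.5.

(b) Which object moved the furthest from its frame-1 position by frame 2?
the yellow triangle

(moved 4.7; next 4.2)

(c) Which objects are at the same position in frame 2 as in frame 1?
the red star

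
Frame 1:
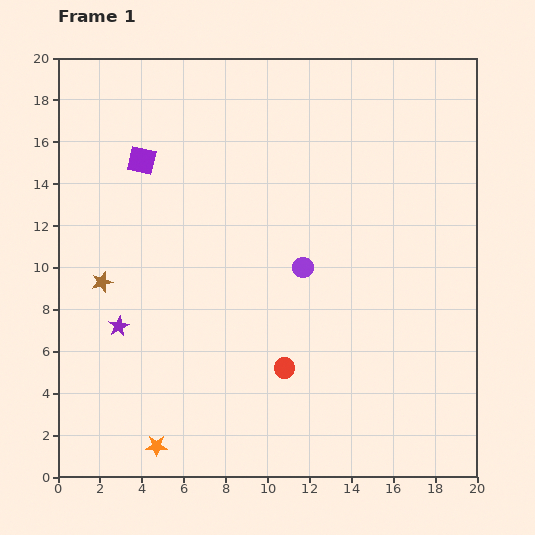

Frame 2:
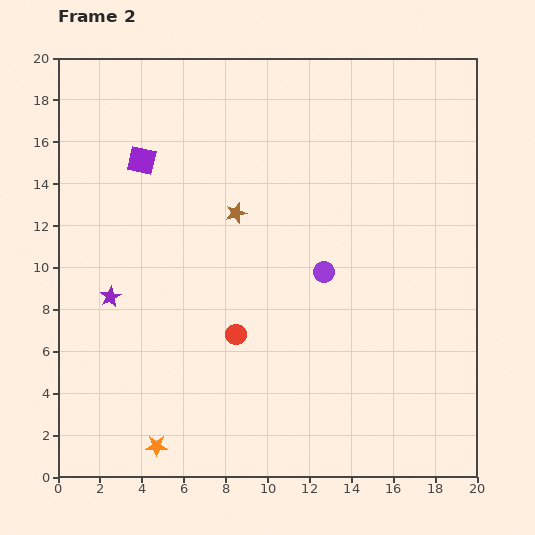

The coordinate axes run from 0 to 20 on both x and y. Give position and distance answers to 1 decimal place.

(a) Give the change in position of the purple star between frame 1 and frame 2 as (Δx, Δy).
(-0.4, 1.4)

The purple star was at (2.9, 7.2) in frame 1 and (2.5, 8.6) in frame 2.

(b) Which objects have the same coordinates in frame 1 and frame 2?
the orange star, the purple square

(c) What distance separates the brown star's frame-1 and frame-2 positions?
7.2

The brown star moved from (2.1, 9.3) to (8.5, 12.6), a distance of √(6.4² + 3.3²) ≈ 7.2.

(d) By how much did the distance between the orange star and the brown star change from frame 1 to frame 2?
+3.5

Distance in frame 1: 8.2. Distance in frame 2: 11.7.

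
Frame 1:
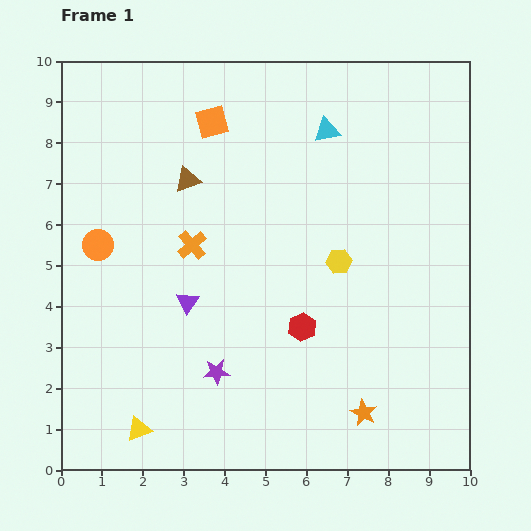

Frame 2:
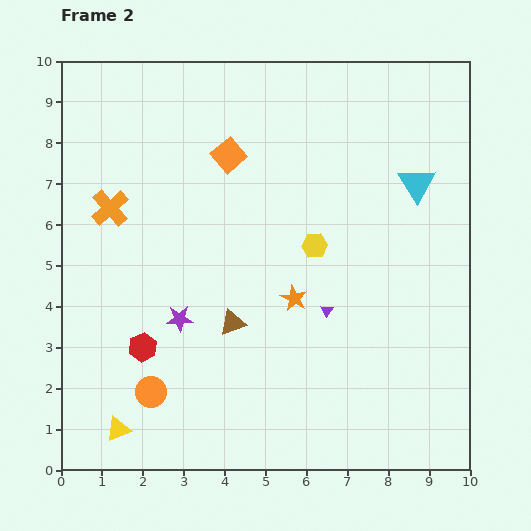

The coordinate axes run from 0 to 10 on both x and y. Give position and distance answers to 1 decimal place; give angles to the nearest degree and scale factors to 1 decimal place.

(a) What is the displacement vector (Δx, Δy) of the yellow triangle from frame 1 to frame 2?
(-0.5, 0.0)

The yellow triangle was at (1.9, 1.0) in frame 1 and (1.4, 1.0) in frame 2.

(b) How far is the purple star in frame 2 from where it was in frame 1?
1.6

The purple star moved from (3.8, 2.4) to (2.9, 3.7), a distance of √(0.9² + 1.3²) ≈ 1.6.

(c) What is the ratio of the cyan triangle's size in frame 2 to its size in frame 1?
1.4×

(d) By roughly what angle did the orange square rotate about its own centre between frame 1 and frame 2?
26° counter-clockwise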